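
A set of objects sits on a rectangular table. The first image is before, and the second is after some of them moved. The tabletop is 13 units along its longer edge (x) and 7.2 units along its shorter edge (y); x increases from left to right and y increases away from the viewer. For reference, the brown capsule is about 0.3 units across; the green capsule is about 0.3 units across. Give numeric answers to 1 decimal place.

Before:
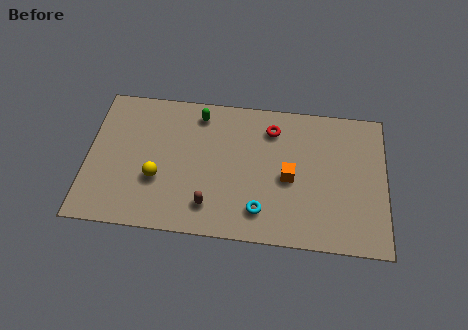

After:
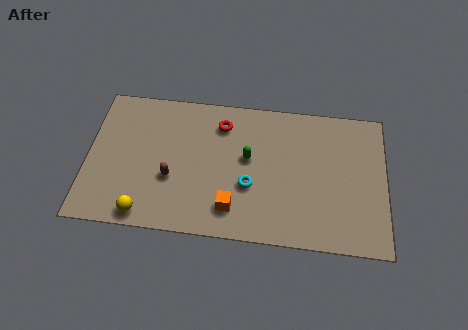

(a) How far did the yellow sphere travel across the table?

1.9

The yellow sphere moved from about (3.1, 2.6) to (2.6, 0.8), a distance of √(0.5² + 1.8²) ≈ 1.9.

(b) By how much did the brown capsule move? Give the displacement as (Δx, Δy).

(-1.7, 1.2)

From the two frames, the brown capsule sits at roughly (5.4, 1.5) before and (3.7, 2.7) after.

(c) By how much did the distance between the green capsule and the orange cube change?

-2.2

They were about 4.9 units apart before and 2.7 after — 2.2 units closer together.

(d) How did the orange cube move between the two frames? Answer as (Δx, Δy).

(-2.4, -1.8)

From the two frames, the orange cube sits at roughly (8.8, 3.3) before and (6.4, 1.5) after.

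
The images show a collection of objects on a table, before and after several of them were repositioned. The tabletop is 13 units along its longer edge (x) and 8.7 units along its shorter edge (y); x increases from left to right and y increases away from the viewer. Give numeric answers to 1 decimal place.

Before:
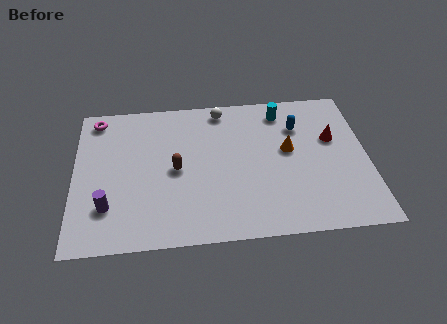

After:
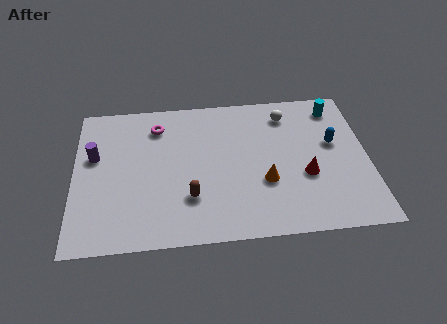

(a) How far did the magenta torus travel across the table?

2.8

The magenta torus moved from about (1.0, 7.6) to (3.7, 6.9), a distance of √(2.7² + 0.7²) ≈ 2.8.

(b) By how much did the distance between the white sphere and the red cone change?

-1.5

Before: roughly 5.4 units apart; after: 3.9. That's 1.5 units closer together.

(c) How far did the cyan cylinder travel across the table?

2.4

From (9.3, 7.3) to (11.7, 7.3), the cyan cylinder covered √(2.4² + 0.0²) ≈ 2.4 units.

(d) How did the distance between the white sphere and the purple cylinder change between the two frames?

+1.4

Before: roughly 7.4 units apart; after: 8.8. That's 1.4 units further apart.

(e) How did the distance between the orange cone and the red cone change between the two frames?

-0.3

They were about 2.1 units apart before and 1.8 after — 0.3 units closer together.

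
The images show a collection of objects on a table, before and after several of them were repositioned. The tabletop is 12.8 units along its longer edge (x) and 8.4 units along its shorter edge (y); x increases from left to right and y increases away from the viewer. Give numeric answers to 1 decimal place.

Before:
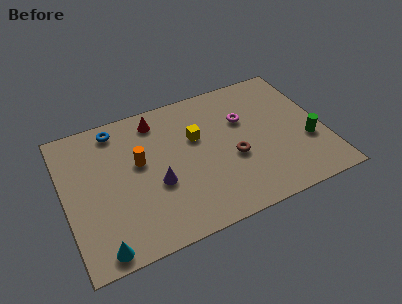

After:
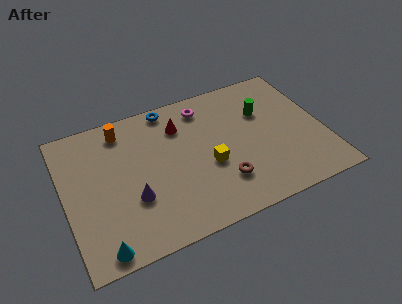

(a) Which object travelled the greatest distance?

the green cylinder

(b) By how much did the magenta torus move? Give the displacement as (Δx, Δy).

(-1.8, 1.5)

The magenta torus started near (9.0, 5.5) and ended near (7.2, 7.0).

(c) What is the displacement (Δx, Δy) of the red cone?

(1.1, -0.8)

From the two frames, the red cone sits at roughly (4.8, 7.1) before and (5.9, 6.3) after.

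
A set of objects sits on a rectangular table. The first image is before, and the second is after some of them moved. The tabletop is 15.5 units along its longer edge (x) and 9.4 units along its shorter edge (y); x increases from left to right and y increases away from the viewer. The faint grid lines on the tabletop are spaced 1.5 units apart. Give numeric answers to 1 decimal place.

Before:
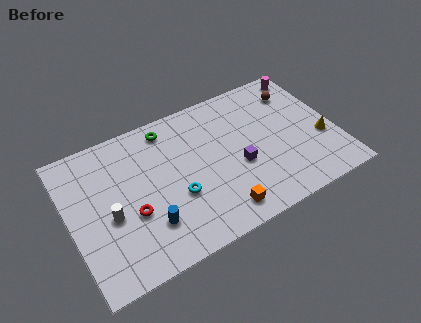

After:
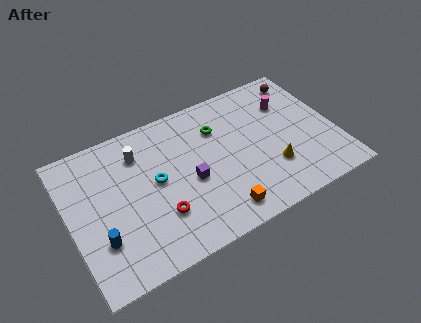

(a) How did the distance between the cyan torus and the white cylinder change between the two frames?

-1.5

The distance was about 3.8 in the first image and 2.3 in the second, so they moved 1.5 units closer together.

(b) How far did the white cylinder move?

3.8

From (2.2, 4.0) to (4.3, 7.2), the white cylinder covered √(2.1² + 3.2²) ≈ 3.8 units.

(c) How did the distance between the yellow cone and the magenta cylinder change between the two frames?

-0.6

Before: roughly 4.8 units apart; after: 4.2. That's 0.6 units closer together.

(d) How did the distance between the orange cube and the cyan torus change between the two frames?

+1.8

Before: roughly 3.0 units apart; after: 4.8. That's 1.8 units further apart.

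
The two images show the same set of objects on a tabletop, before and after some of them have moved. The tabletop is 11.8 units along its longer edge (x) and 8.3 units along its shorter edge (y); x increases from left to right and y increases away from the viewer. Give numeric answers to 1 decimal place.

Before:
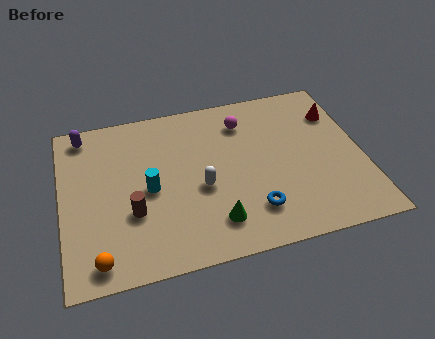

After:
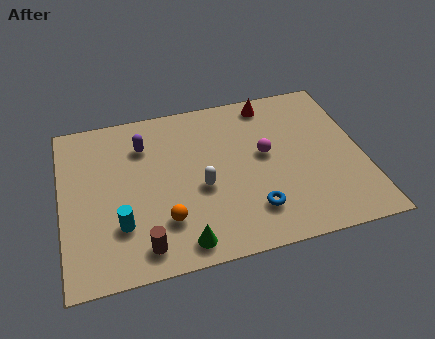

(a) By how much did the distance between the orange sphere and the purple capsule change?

-2.3

Before: roughly 6.3 units apart; after: 4.0. That's 2.3 units closer together.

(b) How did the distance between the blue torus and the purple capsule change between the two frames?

-2.4

Before: roughly 8.3 units apart; after: 5.9. That's 2.4 units closer together.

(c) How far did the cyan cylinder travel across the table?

1.9

From (3.4, 3.9) to (2.2, 2.4), the cyan cylinder covered √(1.2² + 1.5²) ≈ 1.9 units.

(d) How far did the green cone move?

1.5

The green cone was near (5.8, 1.7) before and (4.5, 1.0) after, so it travelled √(1.3² + 0.7²) ≈ 1.5 units.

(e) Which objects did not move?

the blue torus and the white capsule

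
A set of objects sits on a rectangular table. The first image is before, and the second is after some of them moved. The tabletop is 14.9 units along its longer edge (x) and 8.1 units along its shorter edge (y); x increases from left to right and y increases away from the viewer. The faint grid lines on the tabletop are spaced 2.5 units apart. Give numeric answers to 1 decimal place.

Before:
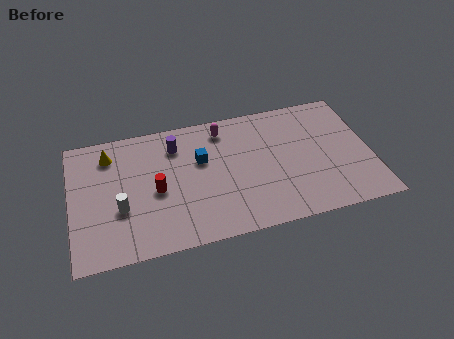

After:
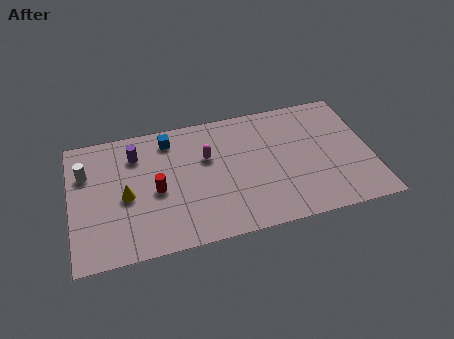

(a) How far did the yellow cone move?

2.9

The yellow cone moved from about (2.0, 6.5) to (2.7, 3.7), a distance of √(0.7² + 2.8²) ≈ 2.9.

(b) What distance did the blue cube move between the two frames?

2.3

From (6.5, 5.1) to (5.0, 6.8), the blue cube covered √(1.5² + 1.7²) ≈ 2.3 units.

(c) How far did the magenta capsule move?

1.8

The magenta capsule was near (7.7, 6.8) before and (6.8, 5.2) after, so it travelled √(0.9² + 1.6²) ≈ 1.8 units.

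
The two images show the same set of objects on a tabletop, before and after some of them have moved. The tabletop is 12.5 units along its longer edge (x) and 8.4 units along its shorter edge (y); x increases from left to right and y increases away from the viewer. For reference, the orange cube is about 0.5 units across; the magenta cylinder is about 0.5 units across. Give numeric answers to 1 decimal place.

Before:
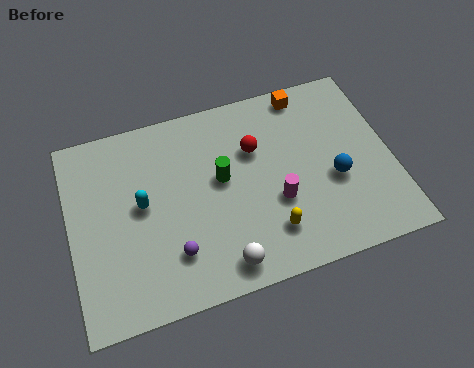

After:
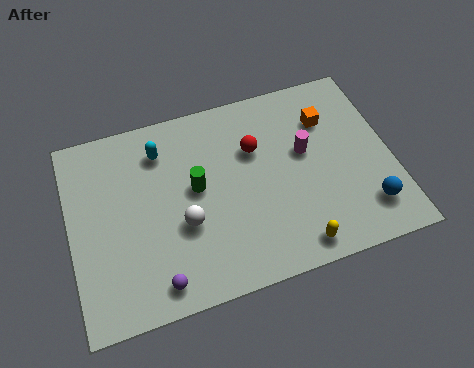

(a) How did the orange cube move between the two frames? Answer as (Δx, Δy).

(0.7, -1.4)

The orange cube started near (9.5, 7.5) and ended near (10.2, 6.1).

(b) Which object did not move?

the red sphere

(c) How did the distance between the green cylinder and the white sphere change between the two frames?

-2.1

Before: roughly 3.6 units apart; after: 1.5. That's 2.1 units closer together.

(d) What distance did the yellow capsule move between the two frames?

1.3

The yellow capsule moved from about (7.5, 1.9) to (8.4, 1.0), a distance of √(0.9² + 0.9²) ≈ 1.3.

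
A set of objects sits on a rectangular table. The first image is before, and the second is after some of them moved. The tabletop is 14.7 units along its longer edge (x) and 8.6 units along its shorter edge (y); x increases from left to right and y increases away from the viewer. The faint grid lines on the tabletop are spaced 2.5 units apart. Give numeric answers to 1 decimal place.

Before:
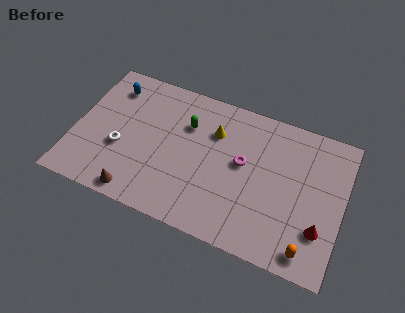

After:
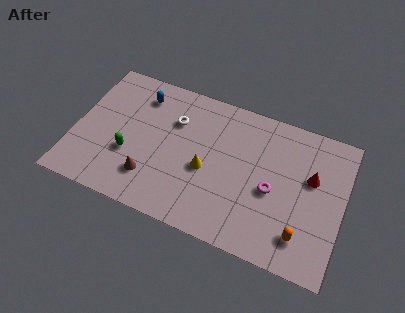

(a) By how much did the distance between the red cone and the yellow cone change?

-1.3

They were about 7.1 units apart before and 5.8 after — 1.3 units closer together.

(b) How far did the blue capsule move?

1.6

The blue capsule was near (1.7, 6.9) before and (3.3, 6.9) after, so it travelled √(1.6² + 0.0²) ≈ 1.6 units.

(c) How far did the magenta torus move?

2.0

The magenta torus moved from about (9.2, 4.8) to (10.9, 3.8), a distance of √(1.7² + 1.0²) ≈ 2.0.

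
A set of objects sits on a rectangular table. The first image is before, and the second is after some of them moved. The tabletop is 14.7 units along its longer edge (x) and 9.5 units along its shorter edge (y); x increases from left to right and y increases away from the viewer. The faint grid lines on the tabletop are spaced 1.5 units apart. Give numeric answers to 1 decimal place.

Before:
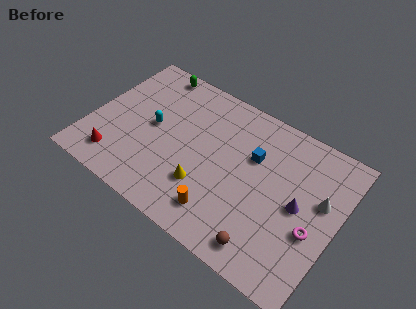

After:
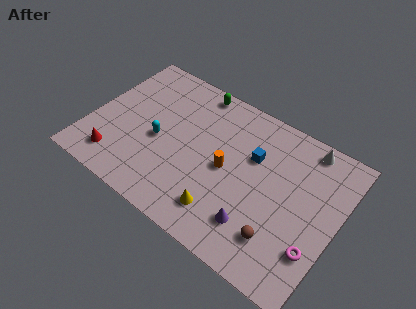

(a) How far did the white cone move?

3.1

The white cone moved from about (13.6, 5.7) to (12.3, 8.5), a distance of √(1.3² + 2.8²) ≈ 3.1.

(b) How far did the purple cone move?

3.3

The purple cone was near (12.5, 4.7) before and (10.4, 2.2) after, so it travelled √(2.1² + 2.5²) ≈ 3.3 units.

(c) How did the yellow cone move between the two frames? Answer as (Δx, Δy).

(1.3, -0.9)

The yellow cone was at about (7.2, 2.8) and moved to about (8.5, 1.9).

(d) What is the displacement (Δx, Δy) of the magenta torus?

(0.3, -1.0)

The magenta torus started near (13.5, 3.7) and ended near (13.8, 2.7).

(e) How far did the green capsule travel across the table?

2.7

The green capsule moved from about (2.8, 8.6) to (5.5, 8.6), a distance of √(2.7² + 0.0²) ≈ 2.7.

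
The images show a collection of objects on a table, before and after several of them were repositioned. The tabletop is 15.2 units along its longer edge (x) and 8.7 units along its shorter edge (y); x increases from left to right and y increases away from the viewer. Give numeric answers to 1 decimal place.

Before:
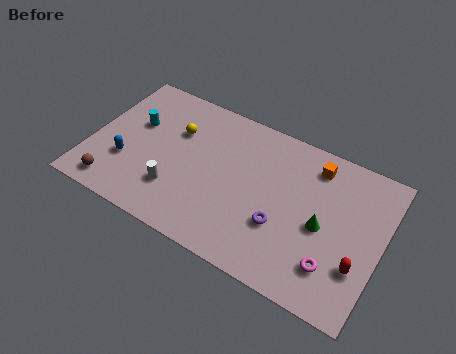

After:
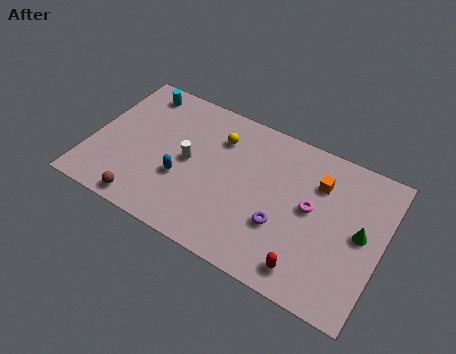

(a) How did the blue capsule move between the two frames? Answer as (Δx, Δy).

(2.9, 0.3)

The blue capsule started near (2.0, 2.9) and ended near (4.9, 3.2).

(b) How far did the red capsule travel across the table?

2.8

The red capsule was near (14.2, 2.7) before and (11.8, 1.3) after, so it travelled √(2.4² + 1.4²) ≈ 2.8 units.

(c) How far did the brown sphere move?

1.7

The brown sphere moved from about (1.6, 1.2) to (3.3, 0.9), a distance of √(1.7² + 0.3²) ≈ 1.7.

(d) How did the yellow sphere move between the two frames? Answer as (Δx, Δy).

(2.2, 0.6)

The yellow sphere was at about (4.2, 5.9) and moved to about (6.4, 6.5).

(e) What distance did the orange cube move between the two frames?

0.9

From (11.4, 7.2) to (11.7, 6.3), the orange cube covered √(0.3² + 0.9²) ≈ 0.9 units.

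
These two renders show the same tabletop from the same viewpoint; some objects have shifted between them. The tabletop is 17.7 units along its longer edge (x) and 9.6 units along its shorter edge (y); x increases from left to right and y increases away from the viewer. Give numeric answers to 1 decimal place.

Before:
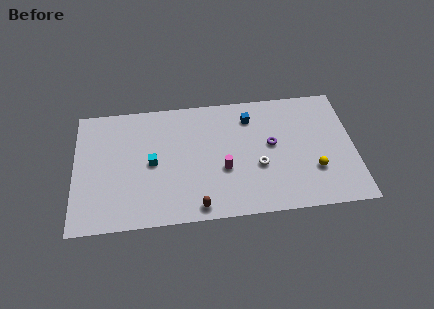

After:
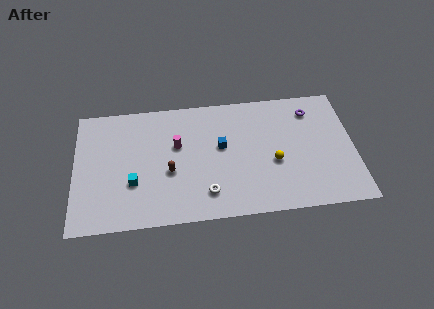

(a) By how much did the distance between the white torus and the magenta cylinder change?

+2.1

They were about 2.2 units apart before and 4.3 after — 2.1 units further apart.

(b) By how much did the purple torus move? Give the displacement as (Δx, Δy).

(2.6, 2.4)

The purple torus started near (12.5, 5.3) and ended near (15.1, 7.7).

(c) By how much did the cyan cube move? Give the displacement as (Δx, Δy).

(-1.2, -1.4)

The cyan cube was at about (4.9, 4.7) and moved to about (3.7, 3.3).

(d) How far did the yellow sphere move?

2.7

The yellow sphere was near (15.1, 3.0) before and (12.6, 3.9) after, so it travelled √(2.5² + 0.9²) ≈ 2.7 units.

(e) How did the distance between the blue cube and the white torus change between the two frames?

-0.3

Before: roughly 3.9 units apart; after: 3.6. That's 0.3 units closer together.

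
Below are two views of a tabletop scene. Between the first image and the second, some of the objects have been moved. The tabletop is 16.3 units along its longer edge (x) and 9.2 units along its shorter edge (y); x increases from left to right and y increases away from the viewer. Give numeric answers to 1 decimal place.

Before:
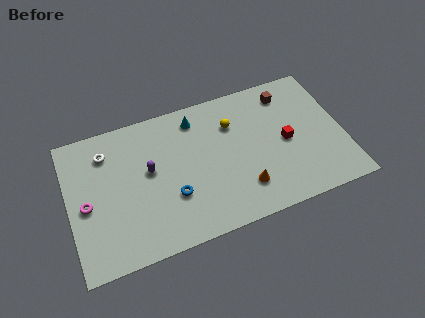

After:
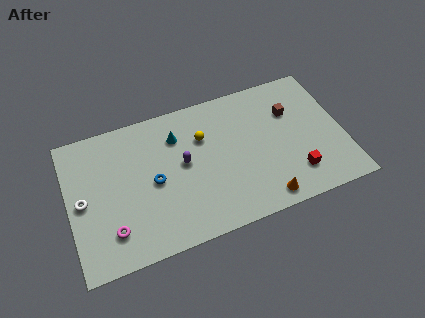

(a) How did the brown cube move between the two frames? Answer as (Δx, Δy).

(0.1, -1.3)

The brown cube started near (13.3, 7.6) and ended near (13.4, 6.3).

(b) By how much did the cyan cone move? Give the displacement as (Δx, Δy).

(-1.2, -0.8)

The cyan cone started near (7.8, 7.7) and ended near (6.6, 6.9).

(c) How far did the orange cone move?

1.6

The orange cone moved from about (10.1, 2.2) to (11.2, 1.1), a distance of √(1.1² + 1.1²) ≈ 1.6.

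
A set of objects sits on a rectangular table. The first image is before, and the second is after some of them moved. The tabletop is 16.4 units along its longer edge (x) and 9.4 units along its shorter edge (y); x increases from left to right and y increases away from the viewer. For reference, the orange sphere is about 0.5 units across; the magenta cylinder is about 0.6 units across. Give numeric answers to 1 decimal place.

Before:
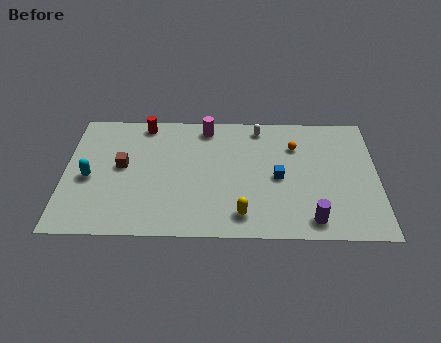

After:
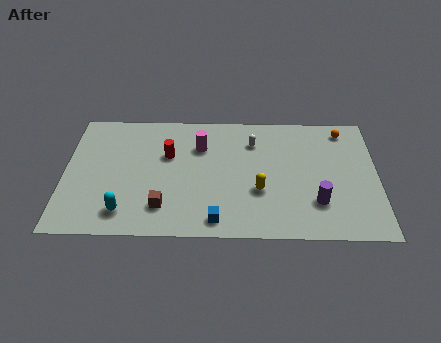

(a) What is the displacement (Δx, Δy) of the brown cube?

(2.2, -3.0)

The brown cube started near (3.0, 5.1) and ended near (5.2, 2.1).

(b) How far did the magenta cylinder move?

1.5

From (7.4, 8.2) to (7.1, 6.7), the magenta cylinder covered √(0.3² + 1.5²) ≈ 1.5 units.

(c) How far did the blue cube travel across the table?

4.5

From (11.2, 4.4) to (8.0, 1.2), the blue cube covered √(3.2² + 3.2²) ≈ 4.5 units.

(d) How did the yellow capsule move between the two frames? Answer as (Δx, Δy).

(0.9, 1.8)

The yellow capsule started near (9.3, 1.6) and ended near (10.2, 3.4).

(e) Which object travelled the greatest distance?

the blue cube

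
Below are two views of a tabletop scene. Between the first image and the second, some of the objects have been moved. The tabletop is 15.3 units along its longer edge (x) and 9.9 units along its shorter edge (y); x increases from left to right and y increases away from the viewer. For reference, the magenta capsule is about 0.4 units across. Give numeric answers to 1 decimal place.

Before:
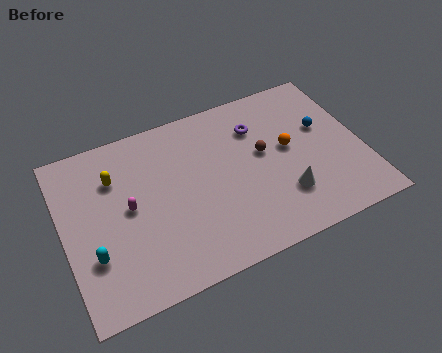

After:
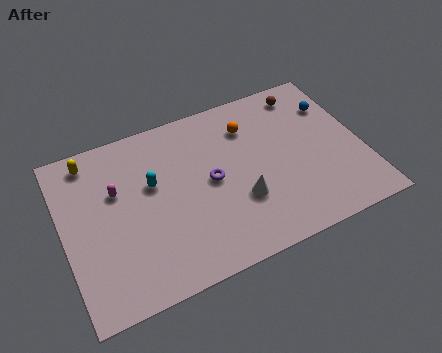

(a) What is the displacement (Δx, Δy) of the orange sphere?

(-1.8, 2.1)

The orange sphere started near (11.6, 5.4) and ended near (9.8, 7.5).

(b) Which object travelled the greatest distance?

the cyan capsule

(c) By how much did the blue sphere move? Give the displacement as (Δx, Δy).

(0.7, 1.2)

The blue sphere was at about (13.5, 6.0) and moved to about (14.2, 7.2).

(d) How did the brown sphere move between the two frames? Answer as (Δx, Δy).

(2.6, 2.9)

The brown sphere was at about (10.3, 5.6) and moved to about (12.9, 8.5).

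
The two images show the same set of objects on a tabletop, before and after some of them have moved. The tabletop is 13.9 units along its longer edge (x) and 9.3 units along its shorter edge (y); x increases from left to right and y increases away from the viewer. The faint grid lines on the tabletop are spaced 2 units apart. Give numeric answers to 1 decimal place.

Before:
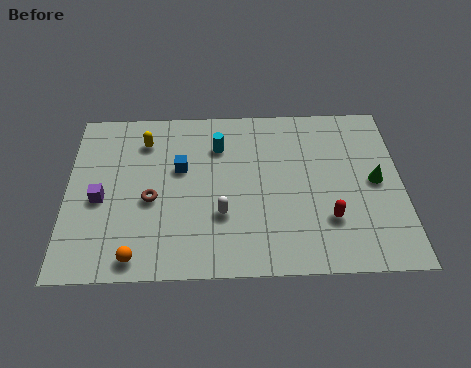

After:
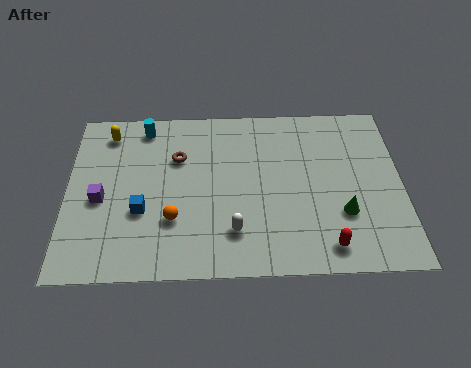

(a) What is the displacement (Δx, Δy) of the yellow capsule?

(-1.5, 0.5)

From the two frames, the yellow capsule sits at roughly (3.2, 7.3) before and (1.7, 7.8) after.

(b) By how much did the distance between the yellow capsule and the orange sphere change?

-0.7

They were about 6.3 units apart before and 5.6 after — 0.7 units closer together.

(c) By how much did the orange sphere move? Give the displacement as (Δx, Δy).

(1.5, 1.9)

The orange sphere started near (2.9, 1.0) and ended near (4.4, 2.9).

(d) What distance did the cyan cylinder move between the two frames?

3.3

From (6.3, 6.9) to (3.2, 8.1), the cyan cylinder covered √(3.1² + 1.2²) ≈ 3.3 units.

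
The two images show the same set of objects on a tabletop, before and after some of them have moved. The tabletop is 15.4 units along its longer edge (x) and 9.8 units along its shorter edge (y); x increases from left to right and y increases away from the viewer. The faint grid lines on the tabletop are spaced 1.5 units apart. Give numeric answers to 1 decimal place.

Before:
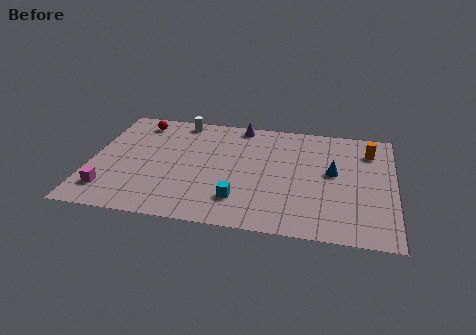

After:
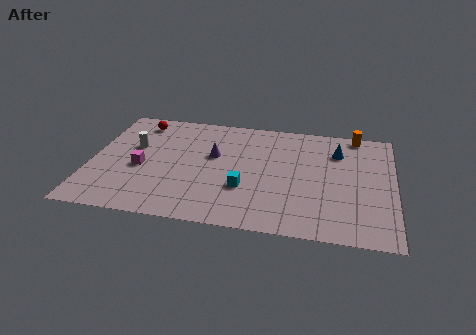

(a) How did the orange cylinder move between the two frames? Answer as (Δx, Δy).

(-0.7, 1.4)

From the two frames, the orange cylinder sits at roughly (14.1, 7.6) before and (13.4, 9.0) after.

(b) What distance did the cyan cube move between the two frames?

1.0

The cyan cube was near (7.7, 2.3) before and (7.9, 3.3) after, so it travelled √(0.2² + 1.0²) ≈ 1.0 units.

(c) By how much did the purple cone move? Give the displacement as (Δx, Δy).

(-1.2, -3.0)

From the two frames, the purple cone sits at roughly (7.4, 8.9) before and (6.2, 5.9) after.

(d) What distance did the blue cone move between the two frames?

1.9

From (12.3, 5.4) to (12.5, 7.3), the blue cone covered √(0.2² + 1.9²) ≈ 1.9 units.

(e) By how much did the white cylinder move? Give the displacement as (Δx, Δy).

(-2.2, -2.8)

From the two frames, the white cylinder sits at roughly (4.3, 8.8) before and (2.1, 6.0) after.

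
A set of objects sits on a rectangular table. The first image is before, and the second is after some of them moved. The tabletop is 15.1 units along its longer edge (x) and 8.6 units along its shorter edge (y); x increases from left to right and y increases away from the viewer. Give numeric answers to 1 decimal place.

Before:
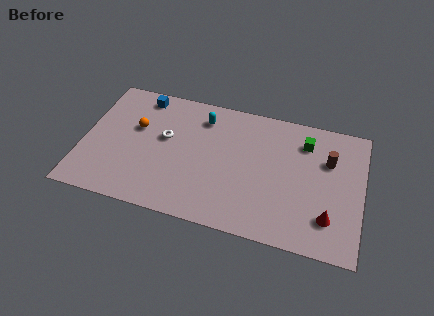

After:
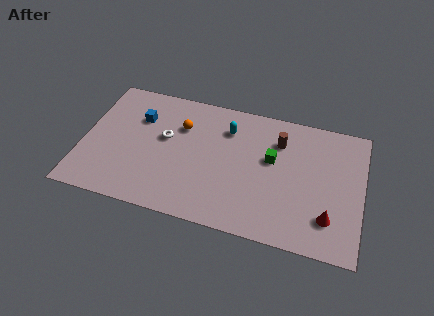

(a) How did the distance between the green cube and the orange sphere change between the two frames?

-4.1

Before: roughly 9.2 units apart; after: 5.1. That's 4.1 units closer together.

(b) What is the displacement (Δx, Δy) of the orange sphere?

(2.4, 0.7)

The orange sphere started near (2.8, 5.3) and ended near (5.2, 6.0).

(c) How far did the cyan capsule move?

1.5

The cyan capsule moved from about (6.3, 6.9) to (7.7, 6.5), a distance of √(1.4² + 0.4²) ≈ 1.5.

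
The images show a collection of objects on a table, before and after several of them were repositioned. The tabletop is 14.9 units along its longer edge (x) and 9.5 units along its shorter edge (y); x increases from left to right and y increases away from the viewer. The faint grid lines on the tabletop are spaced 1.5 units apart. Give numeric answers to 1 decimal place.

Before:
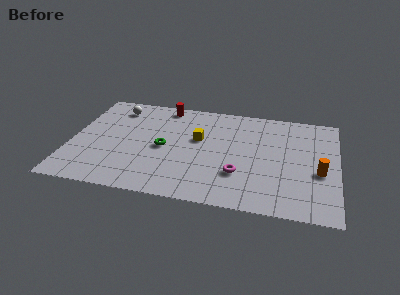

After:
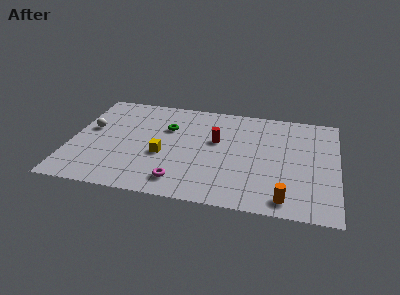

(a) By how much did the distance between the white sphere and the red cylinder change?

+4.3

The distance was about 2.8 in the first image and 7.1 in the second, so they moved 4.3 units further apart.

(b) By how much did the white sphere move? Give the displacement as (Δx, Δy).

(-1.3, -2.3)

From the two frames, the white sphere sits at roughly (2.3, 7.8) before and (1.0, 5.5) after.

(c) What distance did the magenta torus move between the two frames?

3.5

From (9.5, 2.9) to (6.3, 1.6), the magenta torus covered √(3.2² + 1.3²) ≈ 3.5 units.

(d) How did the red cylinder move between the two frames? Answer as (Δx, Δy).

(3.1, -2.8)

The red cylinder was at about (5.0, 8.5) and moved to about (8.1, 5.7).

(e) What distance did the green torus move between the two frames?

1.9

From (5.2, 4.5) to (5.3, 6.4), the green torus covered √(0.1² + 1.9²) ≈ 1.9 units.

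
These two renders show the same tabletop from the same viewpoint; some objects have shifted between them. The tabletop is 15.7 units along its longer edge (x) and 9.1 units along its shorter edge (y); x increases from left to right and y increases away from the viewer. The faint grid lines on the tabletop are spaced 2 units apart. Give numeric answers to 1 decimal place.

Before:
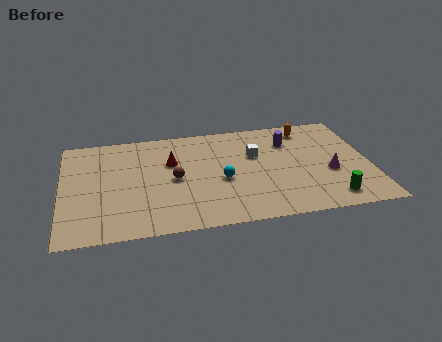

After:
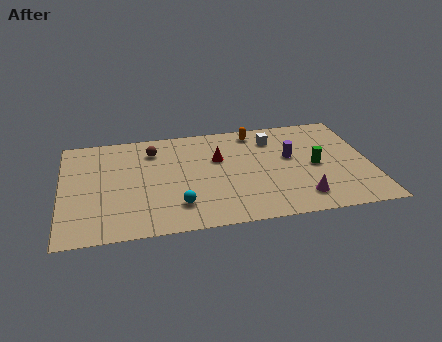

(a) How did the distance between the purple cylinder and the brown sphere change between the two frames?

+0.8

They were about 6.4 units apart before and 7.2 after — 0.8 units further apart.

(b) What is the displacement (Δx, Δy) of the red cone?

(2.4, -0.1)

The red cone was at about (5.6, 5.9) and moved to about (8.0, 5.8).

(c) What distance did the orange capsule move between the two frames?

2.7

The orange capsule moved from about (12.7, 7.7) to (10.0, 7.9), a distance of √(2.7² + 0.2²) ≈ 2.7.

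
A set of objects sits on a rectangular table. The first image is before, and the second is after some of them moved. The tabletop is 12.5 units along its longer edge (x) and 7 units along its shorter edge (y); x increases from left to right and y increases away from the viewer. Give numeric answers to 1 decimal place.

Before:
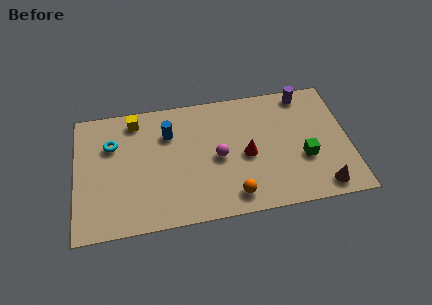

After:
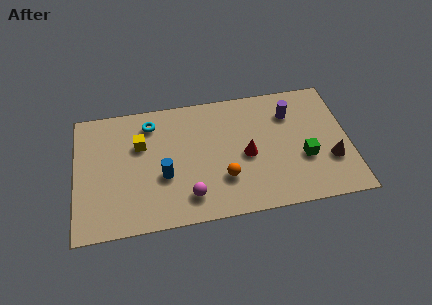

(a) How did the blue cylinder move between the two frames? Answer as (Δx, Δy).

(-0.3, -2.3)

The blue cylinder was at about (4.3, 5.0) and moved to about (4.0, 2.7).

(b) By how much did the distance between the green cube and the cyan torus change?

-1.4

Before: roughly 9.0 units apart; after: 7.6. That's 1.4 units closer together.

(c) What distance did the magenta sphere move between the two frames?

2.4

The magenta sphere was near (6.5, 3.3) before and (5.1, 1.4) after, so it travelled √(1.4² + 1.9²) ≈ 2.4 units.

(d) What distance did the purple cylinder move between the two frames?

1.2

From (10.6, 6.2) to (9.9, 5.2), the purple cylinder covered √(0.7² + 1.0²) ≈ 1.2 units.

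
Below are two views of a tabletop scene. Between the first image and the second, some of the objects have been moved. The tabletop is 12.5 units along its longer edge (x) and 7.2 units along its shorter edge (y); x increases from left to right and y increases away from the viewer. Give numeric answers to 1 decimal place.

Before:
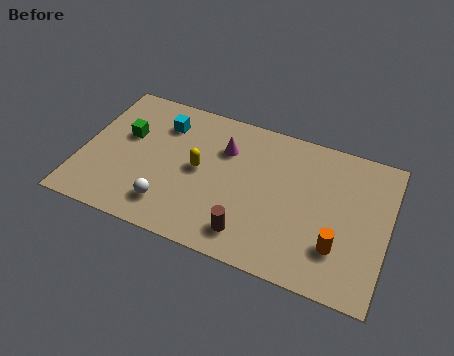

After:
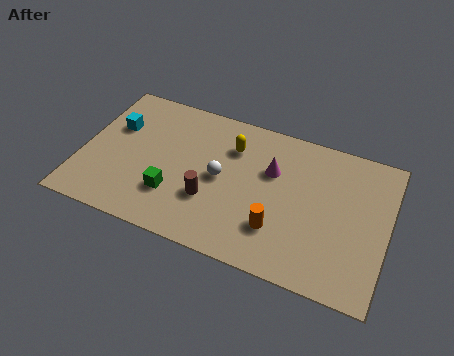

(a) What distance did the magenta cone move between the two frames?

2.0

From (5.7, 5.1) to (7.7, 4.7), the magenta cone covered √(2.0² + 0.4²) ≈ 2.0 units.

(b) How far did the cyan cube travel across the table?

2.1

From (3.1, 5.5) to (1.2, 4.7), the cyan cube covered √(1.9² + 0.8²) ≈ 2.1 units.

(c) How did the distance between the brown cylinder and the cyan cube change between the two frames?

-1.0

They were about 5.8 units apart before and 4.8 after — 1.0 units closer together.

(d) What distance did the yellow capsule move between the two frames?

2.0

The yellow capsule moved from about (4.8, 3.7) to (6.0, 5.3), a distance of √(1.2² + 1.6²) ≈ 2.0.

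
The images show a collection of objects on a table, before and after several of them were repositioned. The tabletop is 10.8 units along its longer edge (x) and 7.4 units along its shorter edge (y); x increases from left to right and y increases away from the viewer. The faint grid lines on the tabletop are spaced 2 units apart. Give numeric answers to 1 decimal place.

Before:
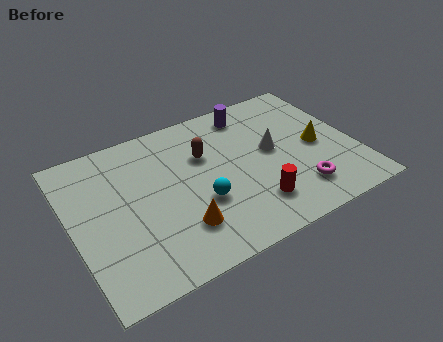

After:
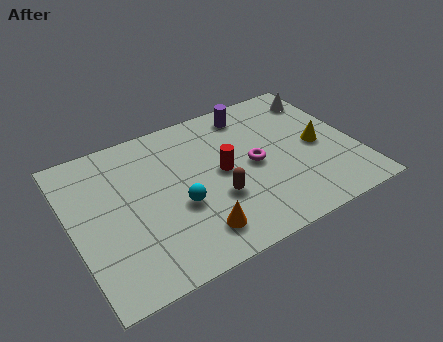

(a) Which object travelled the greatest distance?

the white cone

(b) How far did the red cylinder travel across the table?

2.3

From (6.6, 1.7) to (5.7, 3.8), the red cylinder covered √(0.9² + 2.1²) ≈ 2.3 units.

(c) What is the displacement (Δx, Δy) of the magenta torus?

(-1.4, 2.0)

The magenta torus was at about (8.3, 1.6) and moved to about (6.9, 3.6).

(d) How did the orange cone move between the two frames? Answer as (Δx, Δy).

(0.5, -0.5)

The orange cone was at about (3.8, 1.9) and moved to about (4.3, 1.4).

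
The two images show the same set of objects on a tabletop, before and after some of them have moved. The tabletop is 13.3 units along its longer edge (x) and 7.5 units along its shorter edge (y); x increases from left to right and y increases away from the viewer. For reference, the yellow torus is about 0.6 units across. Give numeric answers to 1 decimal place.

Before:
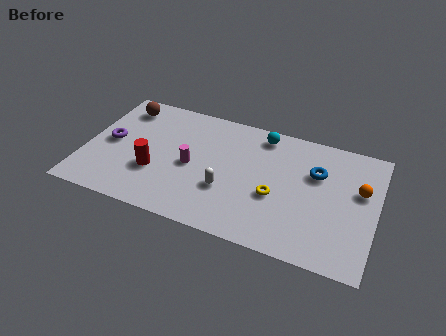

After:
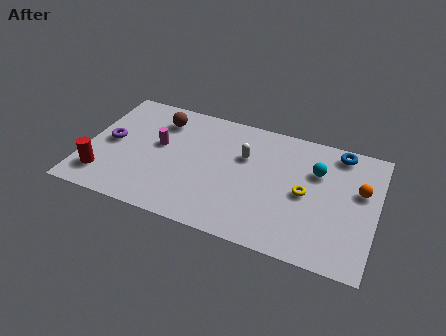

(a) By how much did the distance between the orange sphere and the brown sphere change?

-1.8

They were about 11.2 units apart before and 9.4 after — 1.8 units closer together.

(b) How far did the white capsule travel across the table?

2.4

The white capsule moved from about (6.6, 2.6) to (7.2, 4.9), a distance of √(0.6² + 2.3²) ≈ 2.4.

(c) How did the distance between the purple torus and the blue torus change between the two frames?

+1.2

The distance was about 9.5 in the first image and 10.7 in the second, so they moved 1.2 units further apart.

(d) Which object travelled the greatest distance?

the cyan sphere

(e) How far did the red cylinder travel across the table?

2.5

The red cylinder was near (3.3, 2.6) before and (1.0, 1.6) after, so it travelled √(2.3² + 1.0²) ≈ 2.5 units.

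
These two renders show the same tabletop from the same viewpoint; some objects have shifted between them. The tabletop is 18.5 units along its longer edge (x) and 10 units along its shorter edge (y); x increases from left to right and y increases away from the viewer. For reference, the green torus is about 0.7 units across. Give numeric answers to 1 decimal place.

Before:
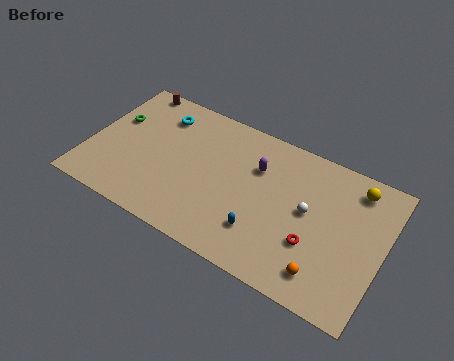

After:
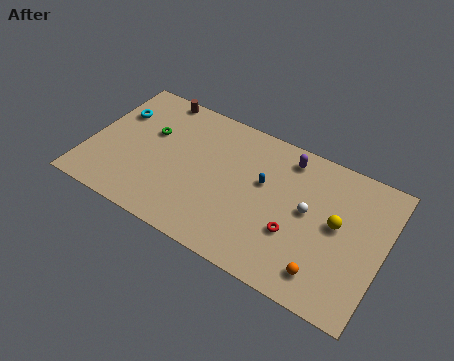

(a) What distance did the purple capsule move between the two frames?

2.3

The purple capsule was near (10.4, 6.9) before and (12.1, 8.5) after, so it travelled √(1.7² + 1.6²) ≈ 2.3 units.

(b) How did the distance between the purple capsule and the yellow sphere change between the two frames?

-1.5

They were about 6.2 units apart before and 4.7 after — 1.5 units closer together.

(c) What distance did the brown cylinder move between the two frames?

1.6

The brown cylinder was near (1.9, 9.2) before and (3.5, 9.2) after, so it travelled √(1.6² + 0.0²) ≈ 1.6 units.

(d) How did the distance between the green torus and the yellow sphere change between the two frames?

-3.2

Before: roughly 15.2 units apart; after: 12.0. That's 3.2 units closer together.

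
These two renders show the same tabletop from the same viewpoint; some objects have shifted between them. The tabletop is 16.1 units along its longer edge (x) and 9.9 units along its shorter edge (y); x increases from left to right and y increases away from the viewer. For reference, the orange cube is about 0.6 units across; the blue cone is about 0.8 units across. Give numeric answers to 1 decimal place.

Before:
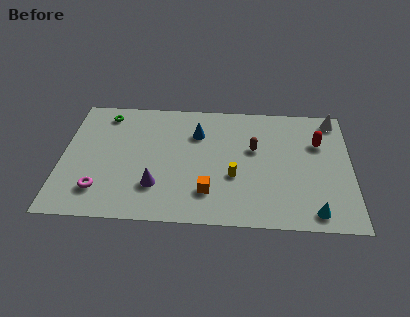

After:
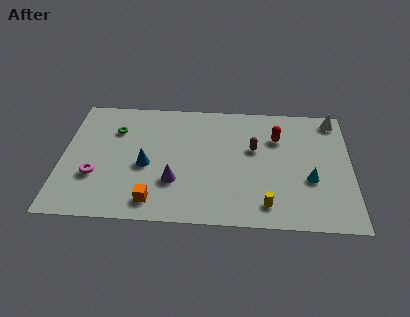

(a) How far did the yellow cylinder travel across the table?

2.8

The yellow cylinder was near (9.6, 3.7) before and (11.4, 1.6) after, so it travelled √(1.8² + 2.1²) ≈ 2.8 units.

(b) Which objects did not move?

the white cone and the brown capsule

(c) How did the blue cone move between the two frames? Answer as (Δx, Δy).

(-2.8, -2.8)

From the two frames, the blue cone sits at roughly (7.5, 7.1) before and (4.7, 4.3) after.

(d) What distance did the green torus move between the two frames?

1.4

From (2.3, 8.4) to (2.9, 7.1), the green torus covered √(0.6² + 1.3²) ≈ 1.4 units.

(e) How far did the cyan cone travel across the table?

2.5

From (14.0, 1.2) to (13.8, 3.7), the cyan cone covered √(0.2² + 2.5²) ≈ 2.5 units.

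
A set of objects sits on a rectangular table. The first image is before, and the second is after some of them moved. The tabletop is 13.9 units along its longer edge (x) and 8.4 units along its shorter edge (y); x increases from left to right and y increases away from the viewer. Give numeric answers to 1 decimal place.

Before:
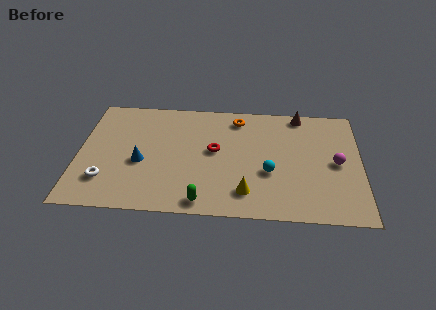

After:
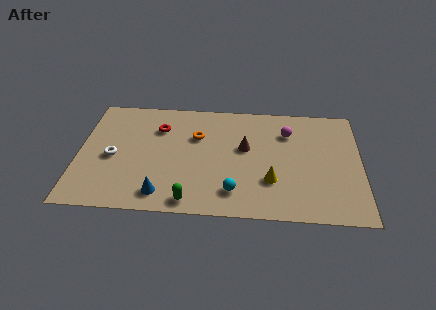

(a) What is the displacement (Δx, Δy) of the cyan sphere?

(-1.7, -1.5)

From the two frames, the cyan sphere sits at roughly (9.4, 3.2) before and (7.7, 1.7) after.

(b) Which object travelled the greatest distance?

the brown cone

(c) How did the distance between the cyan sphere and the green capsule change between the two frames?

-1.7

Before: roughly 3.9 units apart; after: 2.2. That's 1.7 units closer together.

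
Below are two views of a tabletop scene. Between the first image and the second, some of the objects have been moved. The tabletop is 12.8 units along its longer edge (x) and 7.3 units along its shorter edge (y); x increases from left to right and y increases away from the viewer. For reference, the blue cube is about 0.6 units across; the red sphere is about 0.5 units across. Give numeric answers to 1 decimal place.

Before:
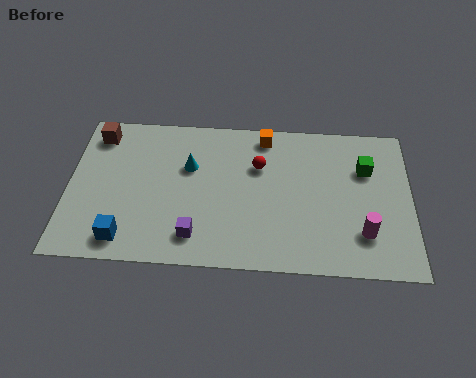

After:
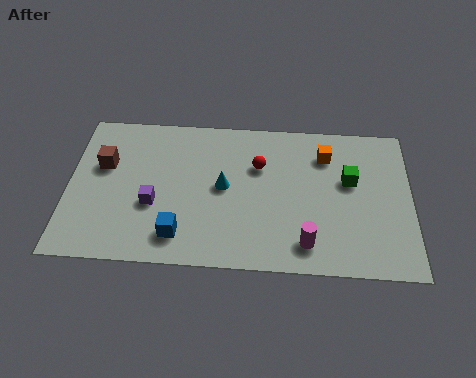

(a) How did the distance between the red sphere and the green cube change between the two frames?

-0.6

Before: roughly 4.0 units apart; after: 3.4. That's 0.6 units closer together.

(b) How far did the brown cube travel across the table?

1.5

The brown cube was near (1.0, 6.1) before and (1.3, 4.6) after, so it travelled √(0.3² + 1.5²) ≈ 1.5 units.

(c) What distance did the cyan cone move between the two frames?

1.6

The cyan cone was near (4.5, 4.7) before and (5.8, 3.8) after, so it travelled √(1.3² + 0.9²) ≈ 1.6 units.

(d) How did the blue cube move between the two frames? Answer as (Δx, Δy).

(2.0, 0.3)

From the two frames, the blue cube sits at roughly (2.2, 1.1) before and (4.2, 1.4) after.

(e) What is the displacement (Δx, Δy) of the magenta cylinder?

(-2.1, -0.6)

The magenta cylinder was at about (11.0, 1.9) and moved to about (8.9, 1.3).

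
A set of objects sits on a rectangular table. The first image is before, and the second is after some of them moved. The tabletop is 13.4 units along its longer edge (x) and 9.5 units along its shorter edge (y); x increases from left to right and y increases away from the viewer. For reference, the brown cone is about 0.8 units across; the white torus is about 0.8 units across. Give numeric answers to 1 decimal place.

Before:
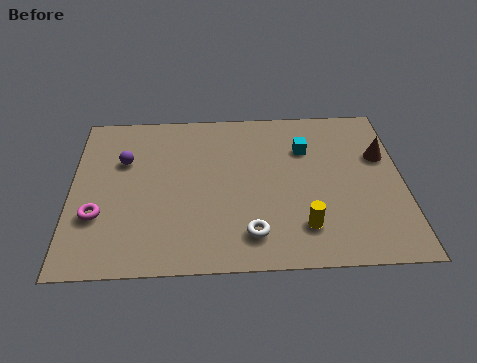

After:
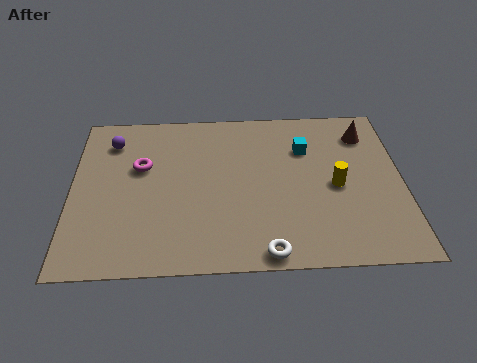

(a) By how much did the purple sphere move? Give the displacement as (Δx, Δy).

(-0.5, 1.2)

The purple sphere started near (2.1, 6.3) and ended near (1.6, 7.5).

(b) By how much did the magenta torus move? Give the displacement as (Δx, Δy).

(1.7, 2.8)

From the two frames, the magenta torus sits at roughly (1.1, 3.1) before and (2.8, 5.9) after.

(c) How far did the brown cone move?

1.5

From (12.6, 6.1) to (12.0, 7.5), the brown cone covered √(0.6² + 1.4²) ≈ 1.5 units.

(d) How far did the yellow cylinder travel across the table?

2.7

The yellow cylinder was near (9.3, 2.1) before and (10.7, 4.4) after, so it travelled √(1.4² + 2.3²) ≈ 2.7 units.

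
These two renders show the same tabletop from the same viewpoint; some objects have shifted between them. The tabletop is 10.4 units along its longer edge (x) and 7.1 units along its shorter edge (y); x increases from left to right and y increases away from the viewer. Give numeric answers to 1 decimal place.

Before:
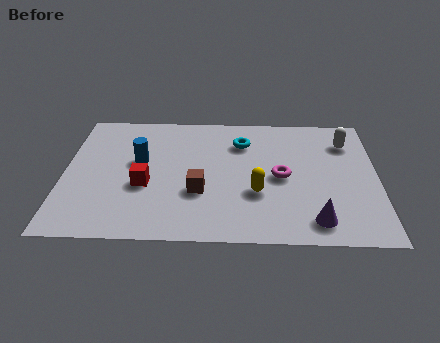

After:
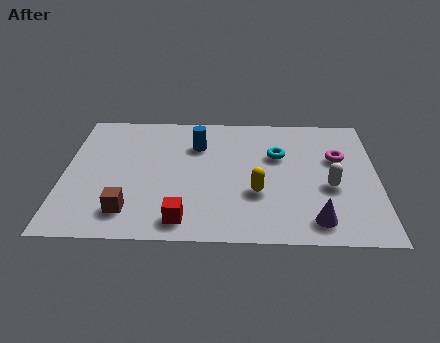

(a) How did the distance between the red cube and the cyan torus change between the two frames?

+0.7

They were about 4.1 units apart before and 4.8 after — 0.7 units further apart.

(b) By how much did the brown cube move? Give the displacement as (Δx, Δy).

(-2.3, -1.1)

From the two frames, the brown cube sits at roughly (4.5, 2.5) before and (2.2, 1.4) after.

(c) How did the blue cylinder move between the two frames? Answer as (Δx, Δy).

(1.9, 1.0)

The blue cylinder was at about (2.5, 4.1) and moved to about (4.4, 5.1).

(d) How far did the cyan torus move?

1.4

From (5.9, 5.3) to (7.1, 4.6), the cyan torus covered √(1.2² + 0.7²) ≈ 1.4 units.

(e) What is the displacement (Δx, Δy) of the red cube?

(1.3, -1.8)

From the two frames, the red cube sits at roughly (2.7, 2.8) before and (4.0, 1.0) after.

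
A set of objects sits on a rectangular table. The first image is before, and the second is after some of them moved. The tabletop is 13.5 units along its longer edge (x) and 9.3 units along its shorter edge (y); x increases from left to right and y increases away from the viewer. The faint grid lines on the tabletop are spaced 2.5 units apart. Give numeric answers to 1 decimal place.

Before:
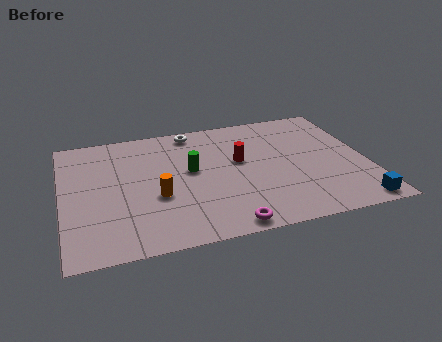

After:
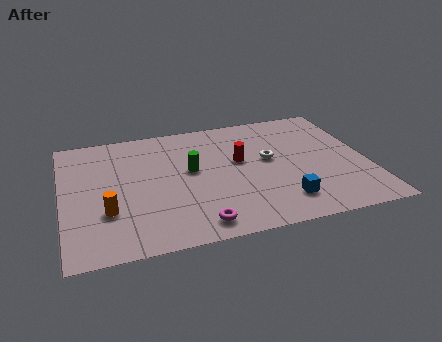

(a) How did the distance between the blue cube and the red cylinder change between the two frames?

-2.7

They were about 6.5 units apart before and 3.8 after — 2.7 units closer together.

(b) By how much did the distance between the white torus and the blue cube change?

-6.6

Before: roughly 9.9 units apart; after: 3.3. That's 6.6 units closer together.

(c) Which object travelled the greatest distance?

the white torus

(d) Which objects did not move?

the red cylinder and the green cylinder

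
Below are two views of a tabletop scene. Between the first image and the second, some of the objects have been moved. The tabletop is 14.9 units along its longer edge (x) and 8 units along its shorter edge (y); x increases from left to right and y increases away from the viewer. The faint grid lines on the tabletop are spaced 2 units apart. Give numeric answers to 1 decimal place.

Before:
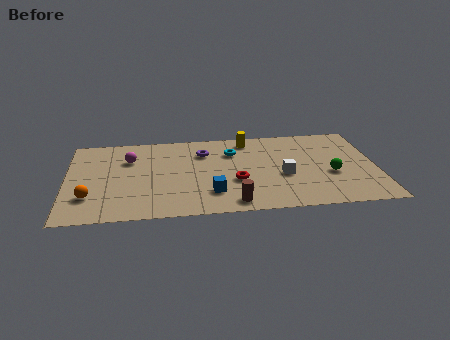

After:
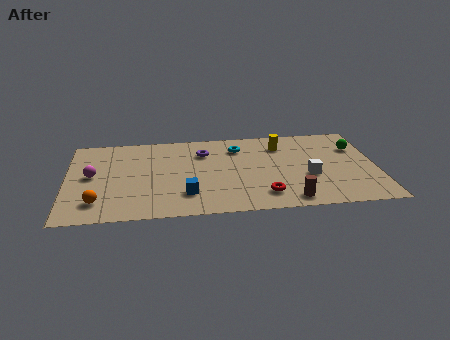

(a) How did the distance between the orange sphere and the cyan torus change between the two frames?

+0.4

Before: roughly 7.8 units apart; after: 8.2. That's 0.4 units further apart.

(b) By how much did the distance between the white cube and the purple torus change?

+1.1

The distance was about 4.6 in the first image and 5.7 in the second, so they moved 1.1 units further apart.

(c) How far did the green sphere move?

2.7

From (12.7, 3.2) to (14.0, 5.6), the green sphere covered √(1.3² + 2.4²) ≈ 2.7 units.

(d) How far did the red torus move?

1.9

The red torus was near (8.1, 3.0) before and (9.4, 1.6) after, so it travelled √(1.3² + 1.4²) ≈ 1.9 units.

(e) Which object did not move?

the purple torus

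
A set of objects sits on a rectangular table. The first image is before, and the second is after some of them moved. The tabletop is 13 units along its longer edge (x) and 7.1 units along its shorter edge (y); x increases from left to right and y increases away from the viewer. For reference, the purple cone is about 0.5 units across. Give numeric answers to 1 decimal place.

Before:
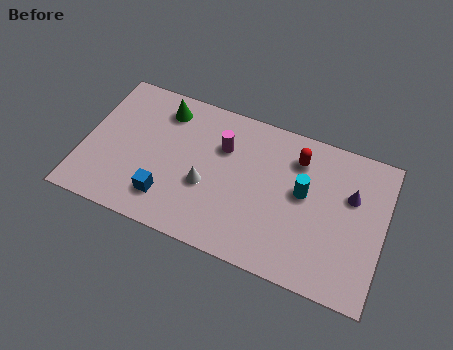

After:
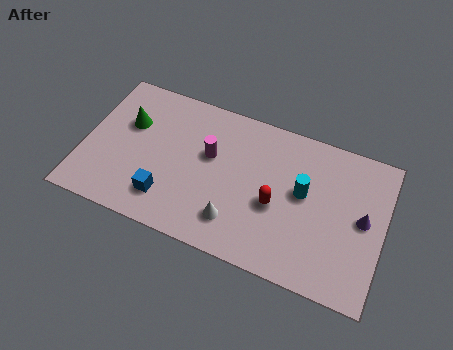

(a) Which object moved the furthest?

the red capsule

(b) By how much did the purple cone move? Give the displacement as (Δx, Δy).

(0.6, -0.9)

The purple cone started near (11.5, 4.6) and ended near (12.1, 3.7).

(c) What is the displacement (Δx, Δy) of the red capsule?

(-0.7, -2.5)

From the two frames, the red capsule sits at roughly (9.1, 5.5) before and (8.4, 3.0) after.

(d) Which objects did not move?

the cyan cylinder and the blue cube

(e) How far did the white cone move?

1.8

The white cone was near (5.4, 2.8) before and (6.8, 1.6) after, so it travelled √(1.4² + 1.2²) ≈ 1.8 units.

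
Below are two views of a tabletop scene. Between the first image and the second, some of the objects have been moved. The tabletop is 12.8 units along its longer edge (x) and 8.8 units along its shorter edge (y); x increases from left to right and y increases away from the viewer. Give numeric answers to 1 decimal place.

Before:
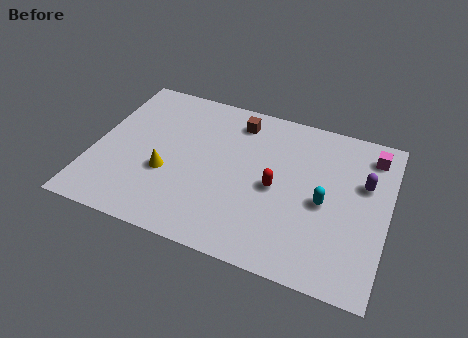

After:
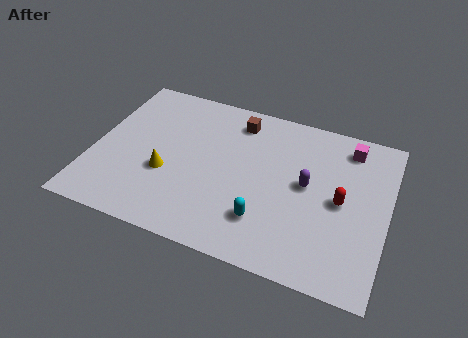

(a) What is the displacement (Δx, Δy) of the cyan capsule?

(-2.4, -1.8)

From the two frames, the cyan capsule sits at roughly (10.1, 4.0) before and (7.7, 2.2) after.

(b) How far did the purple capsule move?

2.6

From (11.7, 5.6) to (9.3, 4.7), the purple capsule covered √(2.4² + 0.9²) ≈ 2.6 units.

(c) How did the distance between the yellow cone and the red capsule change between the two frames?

+2.8

They were about 4.8 units apart before and 7.6 after — 2.8 units further apart.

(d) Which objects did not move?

the yellow cone and the brown cube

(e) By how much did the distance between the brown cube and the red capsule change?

+1.9

Before: roughly 3.8 units apart; after: 5.7. That's 1.9 units further apart.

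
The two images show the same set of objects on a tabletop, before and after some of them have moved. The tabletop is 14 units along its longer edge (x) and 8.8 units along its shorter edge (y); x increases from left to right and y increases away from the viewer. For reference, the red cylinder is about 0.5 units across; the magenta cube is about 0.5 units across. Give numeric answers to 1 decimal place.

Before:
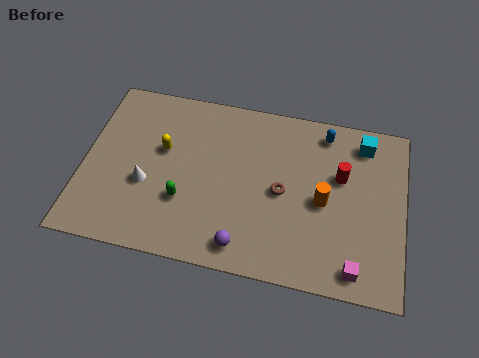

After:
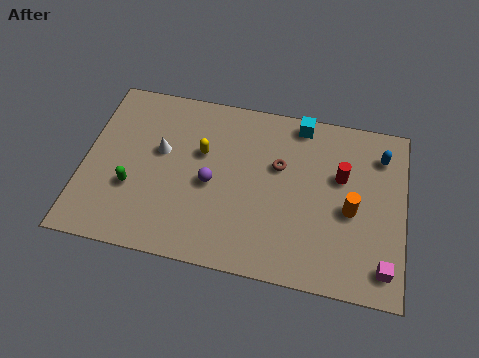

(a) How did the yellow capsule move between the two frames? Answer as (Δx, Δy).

(1.7, 0.2)

From the two frames, the yellow capsule sits at roughly (3.4, 5.3) before and (5.1, 5.5) after.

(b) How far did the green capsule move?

2.3

The green capsule was near (4.5, 2.9) before and (2.2, 3.1) after, so it travelled √(2.3² + 0.2²) ≈ 2.3 units.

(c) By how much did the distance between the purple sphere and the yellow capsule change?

-4.0

Before: roughly 5.6 units apart; after: 1.6. That's 4.0 units closer together.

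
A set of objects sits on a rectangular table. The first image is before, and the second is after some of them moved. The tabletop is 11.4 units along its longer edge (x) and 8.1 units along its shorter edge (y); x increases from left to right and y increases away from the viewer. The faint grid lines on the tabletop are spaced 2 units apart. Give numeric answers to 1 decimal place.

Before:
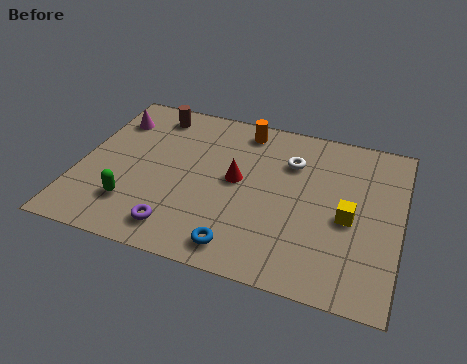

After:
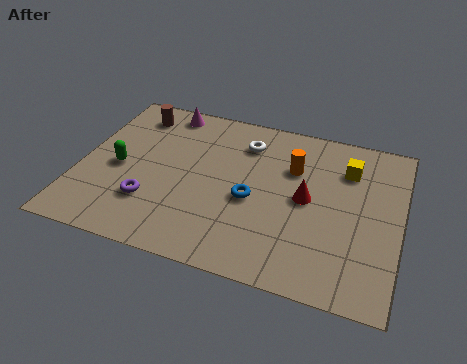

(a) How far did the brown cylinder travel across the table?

0.7

From (2.3, 6.9) to (1.6, 6.7), the brown cylinder covered √(0.7² + 0.2²) ≈ 0.7 units.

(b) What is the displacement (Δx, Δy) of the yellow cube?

(-0.2, 2.4)

The yellow cube was at about (9.6, 3.6) and moved to about (9.4, 6.0).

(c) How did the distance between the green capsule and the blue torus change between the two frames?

+0.8

The distance was about 4.0 in the first image and 4.8 in the second, so they moved 0.8 units further apart.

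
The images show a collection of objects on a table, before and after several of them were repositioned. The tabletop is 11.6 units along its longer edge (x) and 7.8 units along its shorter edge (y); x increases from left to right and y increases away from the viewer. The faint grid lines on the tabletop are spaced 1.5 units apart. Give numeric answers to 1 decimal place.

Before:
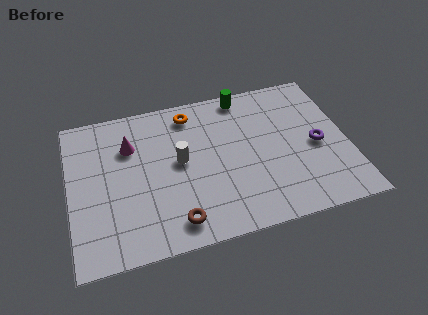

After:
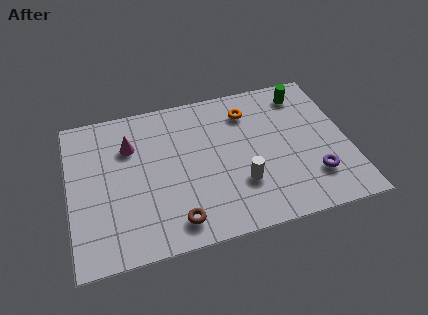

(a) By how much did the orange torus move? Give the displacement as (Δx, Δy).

(2.4, -0.5)

From the two frames, the orange torus sits at roughly (5.2, 6.6) before and (7.6, 6.1) after.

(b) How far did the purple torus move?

1.6

The purple torus was near (10.3, 3.6) before and (10.0, 2.0) after, so it travelled √(0.3² + 1.6²) ≈ 1.6 units.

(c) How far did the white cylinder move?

3.0

The white cylinder moved from about (4.6, 4.2) to (7.0, 2.4), a distance of √(2.4² + 1.8²) ≈ 3.0.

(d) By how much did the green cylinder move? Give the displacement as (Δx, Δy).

(2.5, -0.5)

From the two frames, the green cylinder sits at roughly (7.5, 7.0) before and (10.0, 6.5) after.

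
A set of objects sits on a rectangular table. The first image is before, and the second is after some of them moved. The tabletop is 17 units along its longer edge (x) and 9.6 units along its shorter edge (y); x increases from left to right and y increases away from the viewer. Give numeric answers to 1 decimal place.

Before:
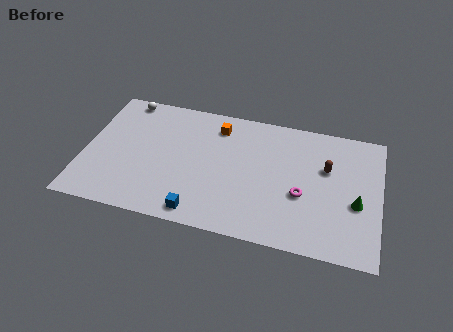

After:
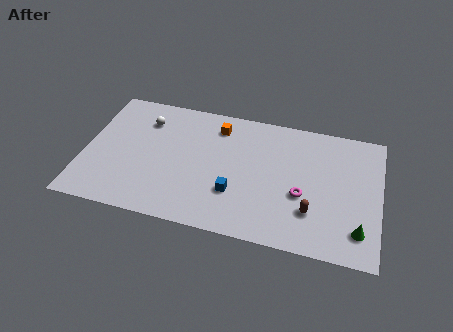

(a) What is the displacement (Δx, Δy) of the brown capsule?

(-0.7, -3.4)

The brown capsule was at about (13.9, 6.1) and moved to about (13.2, 2.7).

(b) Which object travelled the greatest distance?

the brown capsule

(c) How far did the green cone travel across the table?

1.9

The green cone moved from about (15.7, 3.9) to (15.9, 2.0), a distance of √(0.2² + 1.9²) ≈ 1.9.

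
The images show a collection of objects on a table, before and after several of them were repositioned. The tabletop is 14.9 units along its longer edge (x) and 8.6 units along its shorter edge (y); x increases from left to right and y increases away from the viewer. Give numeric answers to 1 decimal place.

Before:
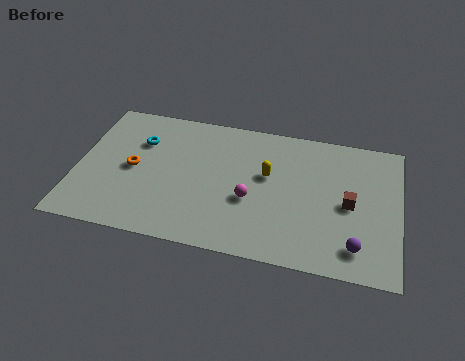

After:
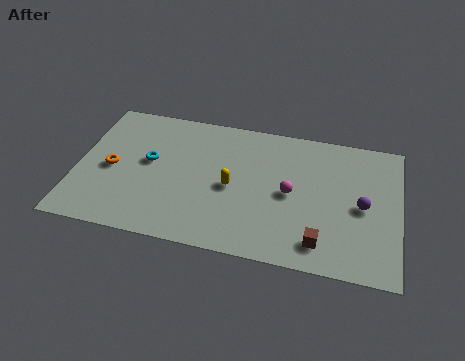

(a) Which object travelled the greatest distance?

the brown cube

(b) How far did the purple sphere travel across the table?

2.5

The purple sphere moved from about (13.0, 1.6) to (13.2, 4.1), a distance of √(0.2² + 2.5²) ≈ 2.5.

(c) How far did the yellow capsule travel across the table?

1.9

From (8.8, 5.1) to (7.2, 4.0), the yellow capsule covered √(1.6² + 1.1²) ≈ 1.9 units.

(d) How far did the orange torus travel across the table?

1.0

From (2.6, 4.2) to (1.6, 4.0), the orange torus covered √(1.0² + 0.2²) ≈ 1.0 units.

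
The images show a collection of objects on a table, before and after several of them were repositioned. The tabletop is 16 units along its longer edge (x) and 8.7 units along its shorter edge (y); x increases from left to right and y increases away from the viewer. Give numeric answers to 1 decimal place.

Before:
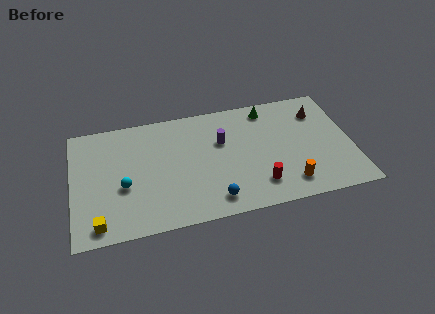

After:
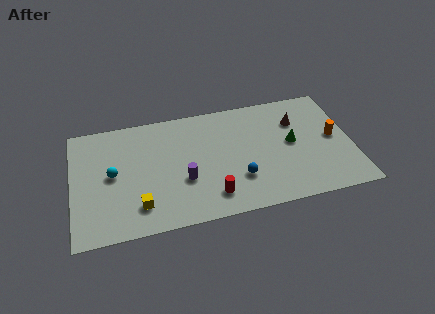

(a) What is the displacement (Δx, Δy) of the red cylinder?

(-2.7, -0.2)

From the two frames, the red cylinder sits at roughly (10.5, 1.9) before and (7.8, 1.7) after.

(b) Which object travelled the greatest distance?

the orange cylinder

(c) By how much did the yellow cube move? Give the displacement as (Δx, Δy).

(2.3, 0.8)

The yellow cube was at about (1.4, 1.1) and moved to about (3.7, 1.9).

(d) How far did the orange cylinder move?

4.0

The orange cylinder was near (12.2, 1.6) before and (15.0, 4.5) after, so it travelled √(2.8² + 2.9²) ≈ 4.0 units.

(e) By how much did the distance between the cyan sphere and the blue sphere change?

+1.9

The distance was about 5.4 in the first image and 7.3 in the second, so they moved 1.9 units further apart.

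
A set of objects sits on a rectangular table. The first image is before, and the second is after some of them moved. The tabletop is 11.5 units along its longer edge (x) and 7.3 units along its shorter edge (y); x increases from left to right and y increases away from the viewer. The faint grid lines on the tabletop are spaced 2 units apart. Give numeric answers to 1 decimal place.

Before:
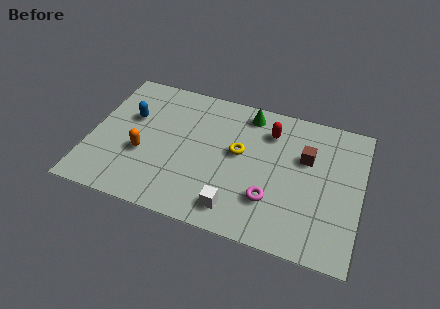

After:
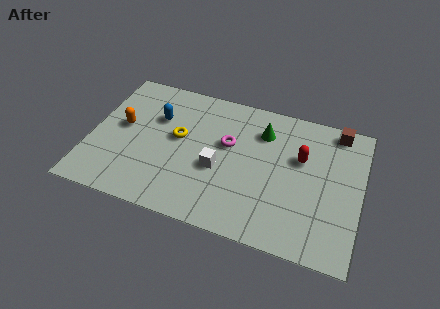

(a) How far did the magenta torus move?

3.0

From (7.8, 2.1) to (5.8, 4.4), the magenta torus covered √(2.0² + 2.3²) ≈ 3.0 units.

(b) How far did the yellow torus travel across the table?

2.6

The yellow torus moved from about (6.3, 4.1) to (3.7, 4.1), a distance of √(2.6² + 0.0²) ≈ 2.6.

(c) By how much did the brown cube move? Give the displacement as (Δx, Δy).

(1.2, 1.8)

From the two frames, the brown cube sits at roughly (9.1, 4.7) before and (10.3, 6.5) after.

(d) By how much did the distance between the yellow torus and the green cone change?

+1.6

They were about 2.2 units apart before and 3.8 after — 1.6 units further apart.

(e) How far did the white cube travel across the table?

2.0

From (6.4, 1.2) to (5.5, 3.0), the white cube covered √(0.9² + 1.8²) ≈ 2.0 units.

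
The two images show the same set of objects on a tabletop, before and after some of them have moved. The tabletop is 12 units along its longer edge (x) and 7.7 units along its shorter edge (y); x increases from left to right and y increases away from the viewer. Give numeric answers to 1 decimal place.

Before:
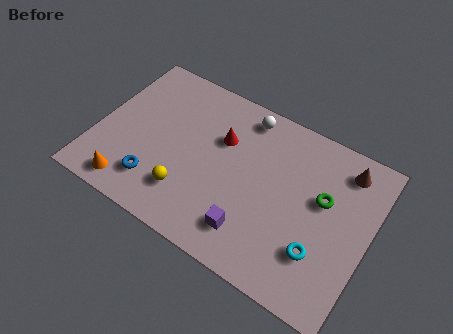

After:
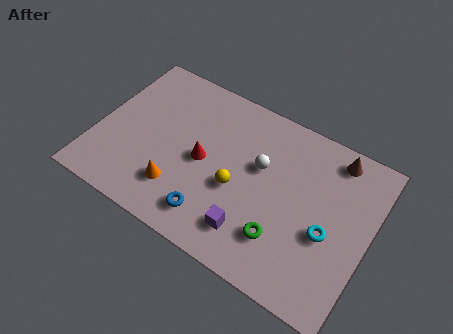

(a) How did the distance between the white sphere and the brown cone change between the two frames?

-0.9

Before: roughly 4.5 units apart; after: 3.6. That's 0.9 units closer together.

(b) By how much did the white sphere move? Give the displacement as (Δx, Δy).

(1.0, -2.0)

From the two frames, the white sphere sits at roughly (6.1, 6.7) before and (7.1, 4.7) after.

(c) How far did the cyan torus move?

1.0

The cyan torus moved from about (10.1, 2.2) to (10.3, 3.2), a distance of √(0.2² + 1.0²) ≈ 1.0.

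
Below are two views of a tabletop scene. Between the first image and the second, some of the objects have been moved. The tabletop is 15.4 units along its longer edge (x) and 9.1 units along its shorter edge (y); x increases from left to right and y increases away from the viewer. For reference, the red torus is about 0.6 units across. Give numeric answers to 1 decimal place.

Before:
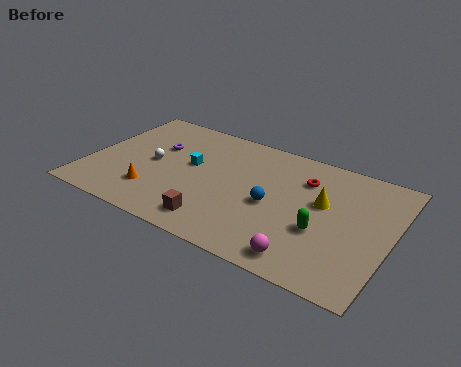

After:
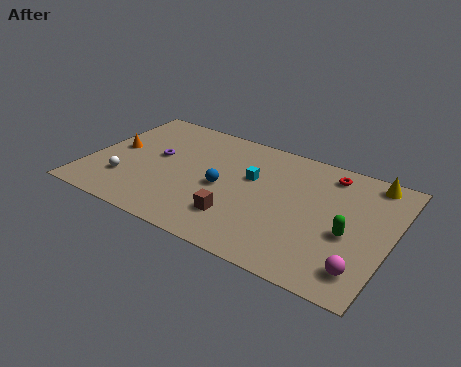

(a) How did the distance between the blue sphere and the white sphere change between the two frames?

-1.2

Before: roughly 6.3 units apart; after: 5.1. That's 1.2 units closer together.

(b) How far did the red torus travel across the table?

1.5

The red torus was near (10.8, 6.7) before and (11.9, 7.7) after, so it travelled √(1.1² + 1.0²) ≈ 1.5 units.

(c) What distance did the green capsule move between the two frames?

1.4

The green capsule moved from about (12.1, 3.4) to (13.4, 3.8), a distance of √(1.3² + 0.4²) ≈ 1.4.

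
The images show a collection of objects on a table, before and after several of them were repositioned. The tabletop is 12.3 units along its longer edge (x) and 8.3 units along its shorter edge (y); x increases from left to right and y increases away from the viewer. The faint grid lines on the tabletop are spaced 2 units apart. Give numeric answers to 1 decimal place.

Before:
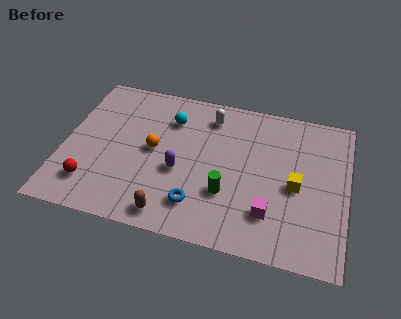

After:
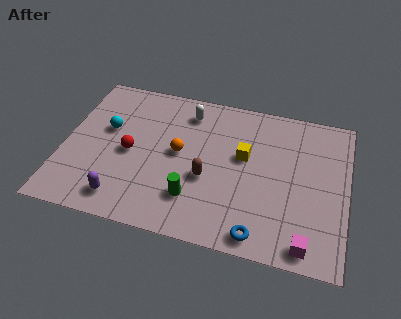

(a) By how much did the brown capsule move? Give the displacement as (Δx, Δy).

(1.4, 2.3)

The brown capsule was at about (4.9, 1.0) and moved to about (6.3, 3.3).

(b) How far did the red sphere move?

2.6

The red sphere was near (1.4, 1.8) before and (2.9, 3.9) after, so it travelled √(1.5² + 2.1²) ≈ 2.6 units.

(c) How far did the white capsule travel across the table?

1.0

From (6.2, 6.8) to (5.2, 6.8), the white capsule covered √(1.0² + 0.0²) ≈ 1.0 units.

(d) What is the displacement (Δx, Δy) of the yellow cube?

(-2.3, 1.1)

The yellow cube was at about (10.1, 3.8) and moved to about (7.8, 4.9).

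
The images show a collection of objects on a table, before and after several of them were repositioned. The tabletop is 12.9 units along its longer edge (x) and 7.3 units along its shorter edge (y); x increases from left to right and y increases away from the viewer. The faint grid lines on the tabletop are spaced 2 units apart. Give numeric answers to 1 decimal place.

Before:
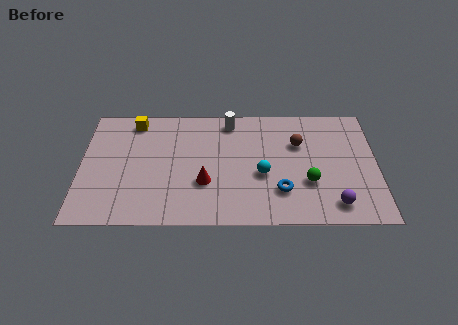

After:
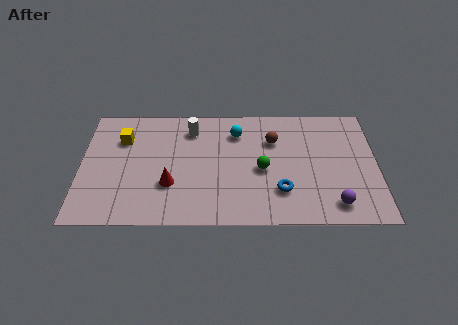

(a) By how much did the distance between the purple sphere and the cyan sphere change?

+2.5

Before: roughly 3.6 units apart; after: 6.1. That's 2.5 units further apart.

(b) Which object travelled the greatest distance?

the cyan sphere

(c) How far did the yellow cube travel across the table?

1.2

The yellow cube was near (2.3, 6.3) before and (1.8, 5.2) after, so it travelled √(0.5² + 1.1²) ≈ 1.2 units.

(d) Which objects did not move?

the blue torus and the purple sphere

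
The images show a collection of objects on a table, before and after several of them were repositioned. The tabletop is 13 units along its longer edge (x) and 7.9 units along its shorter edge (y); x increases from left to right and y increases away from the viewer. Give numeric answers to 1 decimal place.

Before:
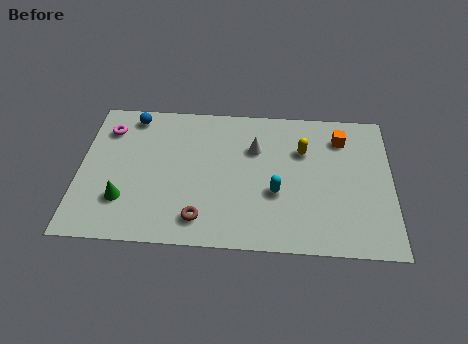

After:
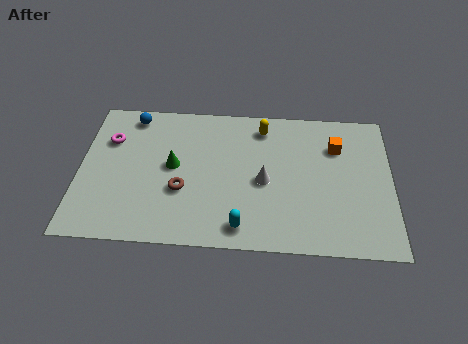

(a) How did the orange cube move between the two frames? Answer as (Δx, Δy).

(-0.2, -0.5)

The orange cube was at about (10.9, 6.2) and moved to about (10.7, 5.7).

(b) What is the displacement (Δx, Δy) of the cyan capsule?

(-1.4, -1.9)

From the two frames, the cyan capsule sits at roughly (8.2, 3.0) before and (6.8, 1.1) after.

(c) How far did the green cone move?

2.8

The green cone moved from about (1.9, 2.2) to (3.9, 4.2), a distance of √(2.0² + 2.0²) ≈ 2.8.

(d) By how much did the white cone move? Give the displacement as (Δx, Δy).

(0.4, -1.8)

From the two frames, the white cone sits at roughly (7.3, 5.4) before and (7.7, 3.6) after.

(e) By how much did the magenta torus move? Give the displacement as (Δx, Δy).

(0.1, -0.6)

The magenta torus started near (1.1, 6.1) and ended near (1.2, 5.5).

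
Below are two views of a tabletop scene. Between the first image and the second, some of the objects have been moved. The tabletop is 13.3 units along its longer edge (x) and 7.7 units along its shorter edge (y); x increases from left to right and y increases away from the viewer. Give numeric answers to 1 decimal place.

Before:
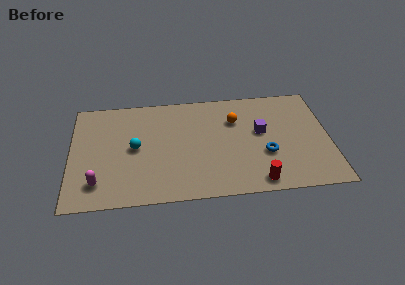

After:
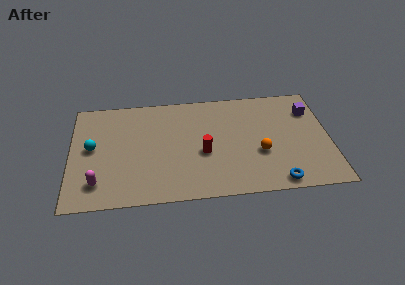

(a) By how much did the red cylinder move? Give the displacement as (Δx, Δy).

(-2.7, 2.3)

From the two frames, the red cylinder sits at roughly (9.5, 0.9) before and (6.8, 3.2) after.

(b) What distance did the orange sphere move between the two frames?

2.8

From (8.5, 5.4) to (9.7, 2.9), the orange sphere covered √(1.2² + 2.5²) ≈ 2.8 units.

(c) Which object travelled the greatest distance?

the red cylinder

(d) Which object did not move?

the magenta capsule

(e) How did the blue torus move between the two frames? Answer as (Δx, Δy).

(0.5, -2.0)

The blue torus started near (10.0, 2.8) and ended near (10.5, 0.8).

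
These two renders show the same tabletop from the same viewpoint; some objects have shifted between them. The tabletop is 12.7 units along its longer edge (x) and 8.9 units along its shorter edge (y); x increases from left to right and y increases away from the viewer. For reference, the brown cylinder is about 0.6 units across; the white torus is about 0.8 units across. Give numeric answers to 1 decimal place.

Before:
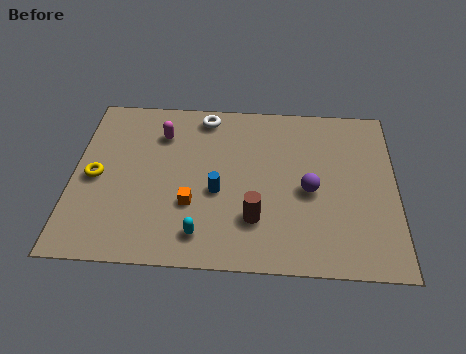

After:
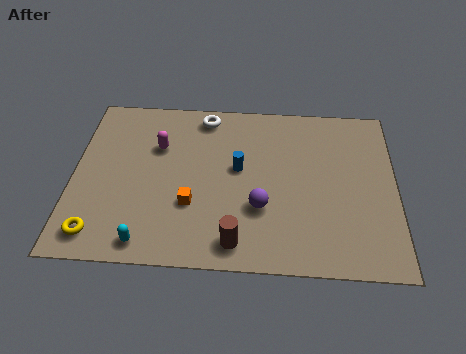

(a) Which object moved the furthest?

the yellow torus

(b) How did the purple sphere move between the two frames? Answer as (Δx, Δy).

(-1.9, -1.0)

From the two frames, the purple sphere sits at roughly (9.3, 4.0) before and (7.4, 3.0) after.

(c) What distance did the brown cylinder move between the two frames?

1.4

From (7.2, 2.4) to (6.5, 1.2), the brown cylinder covered √(0.7² + 1.2²) ≈ 1.4 units.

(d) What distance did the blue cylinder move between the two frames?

1.5

From (5.7, 3.7) to (6.5, 5.0), the blue cylinder covered √(0.8² + 1.3²) ≈ 1.5 units.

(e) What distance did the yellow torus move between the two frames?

2.9

The yellow torus was near (0.9, 4.2) before and (1.1, 1.3) after, so it travelled √(0.2² + 2.9²) ≈ 2.9 units.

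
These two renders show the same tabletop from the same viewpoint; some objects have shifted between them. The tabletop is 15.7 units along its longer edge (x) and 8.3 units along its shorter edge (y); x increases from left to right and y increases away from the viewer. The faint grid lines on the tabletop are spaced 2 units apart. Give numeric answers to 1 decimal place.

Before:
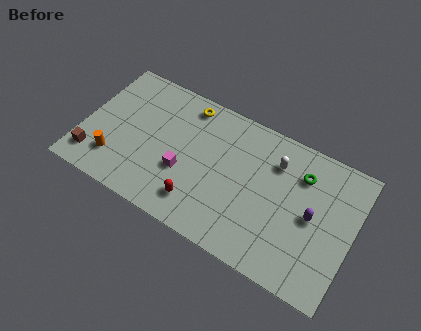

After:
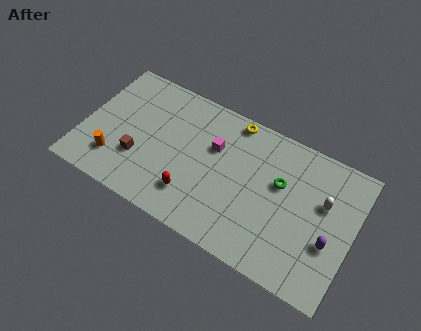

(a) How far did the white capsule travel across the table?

3.1

From (11.0, 6.2) to (13.9, 5.2), the white capsule covered √(2.9² + 1.0²) ≈ 3.1 units.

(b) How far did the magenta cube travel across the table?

2.7

From (6.0, 3.1) to (7.5, 5.4), the magenta cube covered √(1.5² + 2.3²) ≈ 2.7 units.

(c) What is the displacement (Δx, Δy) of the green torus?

(-1.1, -1.1)

The green torus was at about (12.5, 6.2) and moved to about (11.4, 5.1).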